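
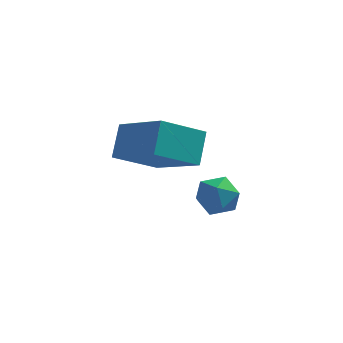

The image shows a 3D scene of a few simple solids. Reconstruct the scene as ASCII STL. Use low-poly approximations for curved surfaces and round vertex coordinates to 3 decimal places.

solid 
facet normal -0.478 0.733 -0.484
outer loop
vertex 3.367 3.083 -1.132
vertex 2.737 2.887 -0.806
vertex 3.177 3.384 -0.488
endloop
endfacet
facet normal 0.203 0.909 -0.365
outer loop
vertex 3.367 3.083 -1.132
vertex 3.177 3.384 -0.488
vertex 3.874 3.18 -0.608
endloop
endfacet
facet normal 0.615 0.414 -0.671
outer loop
vertex 3.367 3.083 -1.132
vertex 3.874 3.18 -0.608
vertex 3.865 2.557 -1.0
endloop
endfacet
facet normal 0.189 -0.067 -0.980
outer loop
vertex 3.367 3.083 -1.132
vertex 3.865 2.557 -1.0
vertex 3.162 2.376 -1.123
endloop
endfacet
facet normal -0.487 0.130 -0.863
outer loop
vertex 3.367 3.083 -1.132
vertex 3.162 2.376 -1.123
vertex 2.737 2.887 -0.806
endloop
endfacet
facet normal 0.318 0.886 0.339
outer loop
vertex 3.874 3.18 -0.608
vertex 3.177 3.384 -0.488
vertex 3.558 3.044 0.043
endloop
endfacet
facet normal -0.786 0.601 0.148
outer loop
vertex 3.177 3.384 -0.488
vertex 2.737 2.887 -0.806
vertex 2.855 2.863 -0.08
endloop
endfacet
facet normal -0.800 -0.376 -0.467
outer loop
vertex 2.737 2.887 -0.806
vertex 3.162 2.376 -1.123
vertex 2.846 2.24 -0.472
endloop
endfacet
facet normal 0.294 -0.695 -0.656
outer loop
vertex 3.162 2.376 -1.123
vertex 3.865 2.557 -1.0
vertex 3.543 2.036 -0.592
endloop
endfacet
facet normal 0.984 0.085 -0.157
outer loop
vertex 3.865 2.557 -1.0
vertex 3.874 3.18 -0.608
vertex 3.983 2.533 -0.274
endloop
endfacet
facet normal -0.189 0.067 0.980
outer loop
vertex 3.353 2.337 0.052
vertex 3.558 3.044 0.043
vertex 2.855 2.863 -0.08
endloop
endfacet
facet normal -0.615 -0.414 0.671
outer loop
vertex 3.353 2.337 0.052
vertex 2.855 2.863 -0.08
vertex 2.846 2.24 -0.472
endloop
endfacet
facet normal -0.203 -0.909 0.365
outer loop
vertex 3.353 2.337 0.052
vertex 2.846 2.24 -0.472
vertex 3.543 2.036 -0.592
endloop
endfacet
facet normal 0.478 -0.733 0.484
outer loop
vertex 3.353 2.337 0.052
vertex 3.543 2.036 -0.592
vertex 3.983 2.533 -0.274
endloop
endfacet
facet normal 0.487 -0.130 0.863
outer loop
vertex 3.353 2.337 0.052
vertex 3.983 2.533 -0.274
vertex 3.558 3.044 0.043
endloop
endfacet
facet normal -0.294 0.695 0.656
outer loop
vertex 2.855 2.863 -0.08
vertex 3.558 3.044 0.043
vertex 3.177 3.384 -0.488
endloop
endfacet
facet normal -0.984 -0.085 0.157
outer loop
vertex 2.846 2.24 -0.472
vertex 2.855 2.863 -0.08
vertex 2.737 2.887 -0.806
endloop
endfacet
facet normal -0.318 -0.886 -0.339
outer loop
vertex 3.543 2.036 -0.592
vertex 2.846 2.24 -0.472
vertex 3.162 2.376 -1.123
endloop
endfacet
facet normal 0.786 -0.601 -0.148
outer loop
vertex 3.983 2.533 -0.274
vertex 3.543 2.036 -0.592
vertex 3.865 2.557 -1.0
endloop
endfacet
facet normal 0.800 0.376 0.467
outer loop
vertex 3.558 3.044 0.043
vertex 3.983 2.533 -0.274
vertex 3.874 3.18 -0.608
endloop
endfacet
facet normal -0.762 -0.404 0.506
outer loop
vertex 1.921 1.171 3.472
vertex 0.65 2.352 2.498
vertex 1.803 0.37 2.655
endloop
endfacet
facet normal 0.639 -0.594 0.490
outer loop
vertex 2.97 0.988 1.882
vertex 1.921 1.171 3.472
vertex 1.803 0.37 2.655
endloop
endfacet
facet normal -0.763 -0.404 0.505
outer loop
vertex 1.803 0.37 2.655
vertex 0.65 2.352 2.498
vertex 0.532 1.552 1.681
endloop
endfacet
facet normal -0.102 -0.696 -0.711
outer loop
vertex 0.532 1.552 1.681
vertex 2.97 0.988 1.882
vertex 1.803 0.37 2.655
endloop
endfacet
facet normal 0.102 0.696 0.711
outer loop
vertex 1.921 1.171 3.472
vertex 1.817 2.97 1.725
vertex 0.65 2.352 2.498
endloop
endfacet
facet normal 0.638 -0.594 0.490
outer loop
vertex 3.088 1.788 2.699
vertex 1.921 1.171 3.472
vertex 2.97 0.988 1.882
endloop
endfacet
facet normal 0.103 0.696 0.711
outer loop
vertex 3.088 1.788 2.699
vertex 1.817 2.97 1.725
vertex 1.921 1.171 3.472
endloop
endfacet
facet normal -0.639 0.594 -0.489
outer loop
vertex 0.65 2.352 2.498
vertex 1.817 2.97 1.725
vertex 0.532 1.552 1.681
endloop
endfacet
facet normal -0.102 -0.696 -0.710
outer loop
vertex 1.699 2.169 0.908
vertex 2.97 0.988 1.882
vertex 0.532 1.552 1.681
endloop
endfacet
facet normal -0.638 0.594 -0.490
outer loop
vertex 0.532 1.552 1.681
vertex 1.817 2.97 1.725
vertex 1.699 2.169 0.908
endloop
endfacet
facet normal 0.763 0.404 -0.505
outer loop
vertex 1.699 2.169 0.908
vertex 3.088 1.788 2.699
vertex 2.97 0.988 1.882
endloop
endfacet
facet normal 0.763 0.403 -0.506
outer loop
vertex 1.817 2.97 1.725
vertex 3.088 1.788 2.699
vertex 1.699 2.169 0.908
endloop
endfacet

endsolid


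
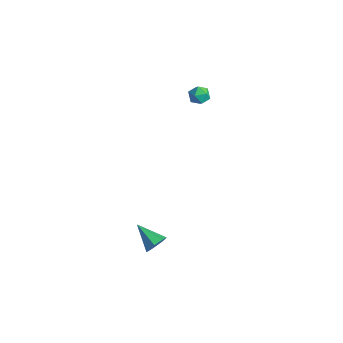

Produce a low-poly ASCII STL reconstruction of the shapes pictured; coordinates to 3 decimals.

solid 
facet normal 0.884 0.099 -0.456
outer loop
vertex 3.853 -3.639 -2.279
vertex 3.589 -3.866 -2.84
vertex 3.629 -3.243 -2.627
endloop
endfacet
facet normal -0.091 0.628 0.773
outer loop
vertex 3.853 -3.639 -2.279
vertex 3.629 -3.243 -2.627
vertex 2.271 -4.014 -2.16
endloop
endfacet
facet normal 0.884 0.099 -0.456
outer loop
vertex 3.629 -3.243 -2.627
vertex 3.589 -3.866 -2.84
vertex 3.375 -3.316 -3.135
endloop
endfacet
facet normal -0.463 0.880 0.105
outer loop
vertex 3.629 -3.243 -2.627
vertex 3.375 -3.316 -3.135
vertex 2.271 -4.014 -2.16
endloop
endfacet
facet normal 0.884 0.099 -0.456
outer loop
vertex 3.375 -3.316 -3.135
vertex 3.589 -3.866 -2.84
vertex 3.282 -3.803 -3.421
endloop
endfacet
facet normal -0.734 0.443 -0.515
outer loop
vertex 3.375 -3.316 -3.135
vertex 3.282 -3.803 -3.421
vertex 2.271 -4.014 -2.16
endloop
endfacet
facet normal 0.884 0.099 -0.456
outer loop
vertex 3.282 -3.803 -3.421
vertex 3.589 -3.866 -2.84
vertex 3.42 -4.338 -3.27
endloop
endfacet
facet normal -0.699 -0.355 -0.620
outer loop
vertex 3.282 -3.803 -3.421
vertex 3.42 -4.338 -3.27
vertex 2.271 -4.014 -2.16
endloop
endfacet
facet normal 0.884 0.099 -0.456
outer loop
vertex 3.42 -4.338 -3.27
vertex 3.589 -3.866 -2.84
vertex 3.685 -4.518 -2.795
endloop
endfacet
facet normal -0.385 -0.914 -0.132
outer loop
vertex 3.42 -4.338 -3.27
vertex 3.685 -4.518 -2.795
vertex 2.271 -4.014 -2.16
endloop
endfacet
facet normal 0.884 0.099 -0.457
outer loop
vertex 3.685 -4.518 -2.795
vertex 3.589 -3.866 -2.84
vertex 3.878 -4.207 -2.354
endloop
endfacet
facet normal -0.027 -0.811 0.584
outer loop
vertex 3.685 -4.518 -2.795
vertex 3.878 -4.207 -2.354
vertex 2.271 -4.014 -2.16
endloop
endfacet
facet normal 0.884 0.099 -0.456
outer loop
vertex 3.878 -4.207 -2.354
vertex 3.589 -3.866 -2.84
vertex 3.853 -3.639 -2.279
endloop
endfacet
facet normal 0.104 -0.126 0.987
outer loop
vertex 3.878 -4.207 -2.354
vertex 3.853 -3.639 -2.279
vertex 2.271 -4.014 -2.16
endloop
endfacet
facet normal -0.494 0.869 -0.000
outer loop
vertex -2.092 3.834 0.185
vertex -2.453 3.629 0.675
vertex -1.904 3.941 0.789
endloop
endfacet
facet normal 0.177 0.958 -0.225
outer loop
vertex -2.092 3.834 0.185
vertex -1.904 3.941 0.789
vertex -1.476 3.758 0.347
endloop
endfacet
facet normal 0.276 0.539 -0.796
outer loop
vertex -2.092 3.834 0.185
vertex -1.476 3.758 0.347
vertex -1.761 3.333 -0.04
endloop
endfacet
facet normal -0.336 0.192 -0.922
outer loop
vertex -2.092 3.834 0.185
vertex -1.761 3.333 -0.04
vertex -2.364 3.253 0.163
endloop
endfacet
facet normal -0.811 0.396 -0.432
outer loop
vertex -2.092 3.834 0.185
vertex -2.364 3.253 0.163
vertex -2.453 3.629 0.675
endloop
endfacet
facet normal 0.614 0.733 0.291
outer loop
vertex -1.476 3.758 0.347
vertex -1.904 3.941 0.789
vertex -1.456 3.507 0.937
endloop
endfacet
facet normal -0.471 0.590 0.656
outer loop
vertex -1.904 3.941 0.789
vertex -2.453 3.629 0.675
vertex -2.059 3.427 1.14
endloop
endfacet
facet normal -0.983 -0.176 -0.042
outer loop
vertex -2.453 3.629 0.675
vertex -2.364 3.253 0.163
vertex -2.344 3.002 0.753
endloop
endfacet
facet normal -0.214 -0.506 -0.836
outer loop
vertex -2.364 3.253 0.163
vertex -1.761 3.333 -0.04
vertex -1.916 2.819 0.311
endloop
endfacet
facet normal 0.774 0.056 -0.631
outer loop
vertex -1.761 3.333 -0.04
vertex -1.476 3.758 0.347
vertex -1.367 3.131 0.425
endloop
endfacet
facet normal 0.336 -0.192 0.922
outer loop
vertex -1.728 2.926 0.915
vertex -1.456 3.507 0.937
vertex -2.059 3.427 1.14
endloop
endfacet
facet normal -0.276 -0.539 0.796
outer loop
vertex -1.728 2.926 0.915
vertex -2.059 3.427 1.14
vertex -2.344 3.002 0.753
endloop
endfacet
facet normal -0.177 -0.958 0.225
outer loop
vertex -1.728 2.926 0.915
vertex -2.344 3.002 0.753
vertex -1.916 2.819 0.311
endloop
endfacet
facet normal 0.494 -0.869 0.000
outer loop
vertex -1.728 2.926 0.915
vertex -1.916 2.819 0.311
vertex -1.367 3.131 0.425
endloop
endfacet
facet normal 0.811 -0.396 0.432
outer loop
vertex -1.728 2.926 0.915
vertex -1.367 3.131 0.425
vertex -1.456 3.507 0.937
endloop
endfacet
facet normal 0.214 0.506 0.836
outer loop
vertex -2.059 3.427 1.14
vertex -1.456 3.507 0.937
vertex -1.904 3.941 0.789
endloop
endfacet
facet normal -0.774 -0.056 0.631
outer loop
vertex -2.344 3.002 0.753
vertex -2.059 3.427 1.14
vertex -2.453 3.629 0.675
endloop
endfacet
facet normal -0.614 -0.733 -0.291
outer loop
vertex -1.916 2.819 0.311
vertex -2.344 3.002 0.753
vertex -2.364 3.253 0.163
endloop
endfacet
facet normal 0.471 -0.590 -0.656
outer loop
vertex -1.367 3.131 0.425
vertex -1.916 2.819 0.311
vertex -1.761 3.333 -0.04
endloop
endfacet
facet normal 0.983 0.176 0.042
outer loop
vertex -1.456 3.507 0.937
vertex -1.367 3.131 0.425
vertex -1.476 3.758 0.347
endloop
endfacet

endsolid


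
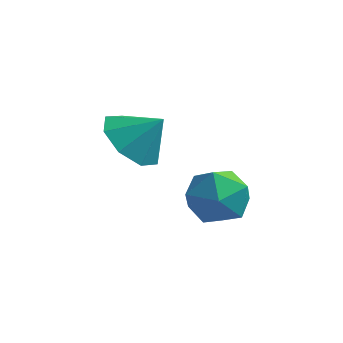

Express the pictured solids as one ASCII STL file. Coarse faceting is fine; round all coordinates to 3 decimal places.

solid 
facet normal -0.666 -0.197 -0.720
outer loop
vertex -0.724 1.683 1.19
vertex -1.196 1.01 1.811
vertex -1.291 2.018 1.623
endloop
endfacet
facet normal 0.566 0.818 0.108
outer loop
vertex -0.724 1.683 1.19
vertex -1.291 2.018 1.623
vertex -0.384 1.25 2.689
endloop
endfacet
facet normal -0.666 -0.197 -0.719
outer loop
vertex -1.291 2.018 1.623
vertex -1.196 1.01 1.811
vertex -1.802 1.763 2.166
endloop
endfacet
facet normal 0.119 0.851 0.512
outer loop
vertex -1.291 2.018 1.623
vertex -1.802 1.763 2.166
vertex -0.384 1.25 2.689
endloop
endfacet
facet normal -0.666 -0.196 -0.720
outer loop
vertex -1.802 1.763 2.166
vertex -1.196 1.01 1.811
vertex -1.959 1.067 2.501
endloop
endfacet
facet normal -0.158 0.457 0.875
outer loop
vertex -1.802 1.763 2.166
vertex -1.959 1.067 2.501
vertex -0.384 1.25 2.689
endloop
endfacet
facet normal -0.666 -0.197 -0.720
outer loop
vertex -1.959 1.067 2.501
vertex -1.196 1.01 1.811
vertex -1.668 0.337 2.432
endloop
endfacet
facet normal -0.102 -0.134 0.986
outer loop
vertex -1.959 1.067 2.501
vertex -1.668 0.337 2.432
vertex -0.384 1.25 2.689
endloop
endfacet
facet normal -0.666 -0.197 -0.720
outer loop
vertex -1.668 0.337 2.432
vertex -1.196 1.01 1.811
vertex -1.101 0.002 1.999
endloop
endfacet
facet normal 0.254 -0.576 0.777
outer loop
vertex -1.668 0.337 2.432
vertex -1.101 0.002 1.999
vertex -0.384 1.25 2.689
endloop
endfacet
facet normal -0.666 -0.197 -0.719
outer loop
vertex -1.101 0.002 1.999
vertex -1.196 1.01 1.811
vertex -0.59 0.257 1.456
endloop
endfacet
facet normal 0.700 -0.609 0.373
outer loop
vertex -1.101 0.002 1.999
vertex -0.59 0.257 1.456
vertex -0.384 1.25 2.689
endloop
endfacet
facet normal -0.666 -0.197 -0.719
outer loop
vertex -0.59 0.257 1.456
vertex -1.196 1.01 1.811
vertex -0.434 0.953 1.121
endloop
endfacet
facet normal 0.977 -0.214 0.009
outer loop
vertex -0.59 0.257 1.456
vertex -0.434 0.953 1.121
vertex -0.384 1.25 2.689
endloop
endfacet
facet normal -0.666 -0.197 -0.719
outer loop
vertex -0.434 0.953 1.121
vertex -1.196 1.01 1.811
vertex -0.724 1.683 1.19
endloop
endfacet
facet normal 0.921 0.376 -0.101
outer loop
vertex -0.434 0.953 1.121
vertex -0.724 1.683 1.19
vertex -0.384 1.25 2.689
endloop
endfacet
facet normal -0.378 0.487 0.787
outer loop
vertex 0.769 0.527 1.254
vertex 1.446 0.12 1.831
vertex 1.628 0.974 1.39
endloop
endfacet
facet normal -0.477 0.859 0.186
outer loop
vertex 0.769 0.527 1.254
vertex 1.628 0.974 1.39
vertex 1.227 0.945 0.498
endloop
endfacet
facet normal -0.851 0.453 -0.265
outer loop
vertex 0.769 0.527 1.254
vertex 1.227 0.945 0.498
vertex 0.797 0.073 0.389
endloop
endfacet
facet normal -0.984 -0.169 0.057
outer loop
vertex 0.769 0.527 1.254
vertex 0.797 0.073 0.389
vertex 0.932 -0.436 1.212
endloop
endfacet
facet normal -0.692 -0.148 0.707
outer loop
vertex 0.769 0.527 1.254
vertex 0.932 -0.436 1.212
vertex 1.446 0.12 1.831
endloop
endfacet
facet normal 0.164 0.981 -0.106
outer loop
vertex 1.227 0.945 0.498
vertex 1.628 0.974 1.39
vertex 2.188 0.796 0.608
endloop
endfacet
facet normal 0.323 0.379 0.867
outer loop
vertex 1.628 0.974 1.39
vertex 1.446 0.12 1.831
vertex 2.323 0.287 1.431
endloop
endfacet
facet normal -0.185 -0.650 0.737
outer loop
vertex 1.446 0.12 1.831
vertex 0.932 -0.436 1.212
vertex 1.893 -0.585 1.322
endloop
endfacet
facet normal -0.658 -0.684 -0.315
outer loop
vertex 0.932 -0.436 1.212
vertex 0.797 0.073 0.389
vertex 1.492 -0.614 0.43
endloop
endfacet
facet normal -0.443 0.323 -0.836
outer loop
vertex 0.797 0.073 0.389
vertex 1.227 0.945 0.498
vertex 1.674 0.24 -0.011
endloop
endfacet
facet normal 0.984 0.169 -0.057
outer loop
vertex 2.351 -0.167 0.566
vertex 2.188 0.796 0.608
vertex 2.323 0.287 1.431
endloop
endfacet
facet normal 0.851 -0.453 0.265
outer loop
vertex 2.351 -0.167 0.566
vertex 2.323 0.287 1.431
vertex 1.893 -0.585 1.322
endloop
endfacet
facet normal 0.477 -0.859 -0.186
outer loop
vertex 2.351 -0.167 0.566
vertex 1.893 -0.585 1.322
vertex 1.492 -0.614 0.43
endloop
endfacet
facet normal 0.378 -0.487 -0.787
outer loop
vertex 2.351 -0.167 0.566
vertex 1.492 -0.614 0.43
vertex 1.674 0.24 -0.011
endloop
endfacet
facet normal 0.692 0.148 -0.707
outer loop
vertex 2.351 -0.167 0.566
vertex 1.674 0.24 -0.011
vertex 2.188 0.796 0.608
endloop
endfacet
facet normal 0.658 0.684 0.315
outer loop
vertex 2.323 0.287 1.431
vertex 2.188 0.796 0.608
vertex 1.628 0.974 1.39
endloop
endfacet
facet normal 0.443 -0.323 0.836
outer loop
vertex 1.893 -0.585 1.322
vertex 2.323 0.287 1.431
vertex 1.446 0.12 1.831
endloop
endfacet
facet normal -0.164 -0.981 0.106
outer loop
vertex 1.492 -0.614 0.43
vertex 1.893 -0.585 1.322
vertex 0.932 -0.436 1.212
endloop
endfacet
facet normal -0.323 -0.379 -0.867
outer loop
vertex 1.674 0.24 -0.011
vertex 1.492 -0.614 0.43
vertex 0.797 0.073 0.389
endloop
endfacet
facet normal 0.185 0.650 -0.737
outer loop
vertex 2.188 0.796 0.608
vertex 1.674 0.24 -0.011
vertex 1.227 0.945 0.498
endloop
endfacet

endsolid


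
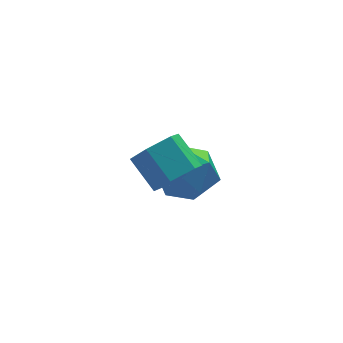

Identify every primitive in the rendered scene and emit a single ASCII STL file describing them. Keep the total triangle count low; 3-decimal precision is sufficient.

solid 
facet normal -0.626 0.108 0.772
outer loop
vertex -1.283 2.43 -0.56
vertex -0.87 1.446 -0.088
vertex -0.374 2.47 0.171
endloop
endfacet
facet normal -0.439 0.743 0.505
outer loop
vertex -1.283 2.43 -0.56
vertex -0.374 2.47 0.171
vertex -0.375 3.126 -0.794
endloop
endfacet
facet normal -0.627 0.757 -0.183
outer loop
vertex -1.283 2.43 -0.56
vertex -0.375 3.126 -0.794
vertex -0.872 2.507 -1.65
endloop
endfacet
facet normal -0.931 0.131 -0.342
outer loop
vertex -1.283 2.43 -0.56
vertex -0.872 2.507 -1.65
vertex -1.178 1.469 -1.213
endloop
endfacet
facet normal -0.930 -0.271 0.249
outer loop
vertex -1.283 2.43 -0.56
vertex -1.178 1.469 -1.213
vertex -0.87 1.446 -0.088
endloop
endfacet
facet normal 0.272 0.796 0.541
outer loop
vertex -0.375 3.126 -0.794
vertex -0.374 2.47 0.171
vertex 0.598 2.571 -0.467
endloop
endfacet
facet normal -0.031 -0.231 0.972
outer loop
vertex -0.374 2.47 0.171
vertex -0.87 1.446 -0.088
vertex 0.292 1.533 -0.03
endloop
endfacet
facet normal -0.523 -0.843 0.126
outer loop
vertex -0.87 1.446 -0.088
vertex -1.178 1.469 -1.213
vertex -0.205 0.914 -0.886
endloop
endfacet
facet normal -0.524 -0.195 -0.829
outer loop
vertex -1.178 1.469 -1.213
vertex -0.872 2.507 -1.65
vertex -0.206 1.57 -1.851
endloop
endfacet
facet normal -0.033 0.819 -0.573
outer loop
vertex -0.872 2.507 -1.65
vertex -0.375 3.126 -0.794
vertex 0.29 2.594 -1.592
endloop
endfacet
facet normal 0.931 -0.131 0.342
outer loop
vertex 0.703 1.61 -1.12
vertex 0.598 2.571 -0.467
vertex 0.292 1.533 -0.03
endloop
endfacet
facet normal 0.627 -0.757 0.183
outer loop
vertex 0.703 1.61 -1.12
vertex 0.292 1.533 -0.03
vertex -0.205 0.914 -0.886
endloop
endfacet
facet normal 0.439 -0.743 -0.505
outer loop
vertex 0.703 1.61 -1.12
vertex -0.205 0.914 -0.886
vertex -0.206 1.57 -1.851
endloop
endfacet
facet normal 0.626 -0.108 -0.772
outer loop
vertex 0.703 1.61 -1.12
vertex -0.206 1.57 -1.851
vertex 0.29 2.594 -1.592
endloop
endfacet
facet normal 0.930 0.271 -0.249
outer loop
vertex 0.703 1.61 -1.12
vertex 0.29 2.594 -1.592
vertex 0.598 2.571 -0.467
endloop
endfacet
facet normal 0.524 0.195 0.829
outer loop
vertex 0.292 1.533 -0.03
vertex 0.598 2.571 -0.467
vertex -0.374 2.47 0.171
endloop
endfacet
facet normal 0.033 -0.819 0.573
outer loop
vertex -0.205 0.914 -0.886
vertex 0.292 1.533 -0.03
vertex -0.87 1.446 -0.088
endloop
endfacet
facet normal -0.272 -0.796 -0.541
outer loop
vertex -0.206 1.57 -1.851
vertex -0.205 0.914 -0.886
vertex -1.178 1.469 -1.213
endloop
endfacet
facet normal 0.031 0.231 -0.972
outer loop
vertex 0.29 2.594 -1.592
vertex -0.206 1.57 -1.851
vertex -0.872 2.507 -1.65
endloop
endfacet
facet normal 0.523 0.843 -0.126
outer loop
vertex 0.598 2.571 -0.467
vertex 0.29 2.594 -1.592
vertex -0.375 3.126 -0.794
endloop
endfacet
facet normal 0.321 -0.750 -0.578
outer loop
vertex -1.055 -0.201 1.358
vertex -1.486 -0.769 1.856
vertex -1.879 -0.408 1.169
endloop
endfacet
facet normal 0.026 0.617 -0.787
outer loop
vertex -1.055 -0.201 1.358
vertex -1.879 -0.408 1.169
vertex -1.483 0.797 2.126
endloop
endfacet
facet normal 0.026 0.617 -0.787
outer loop
vertex -1.483 0.797 2.126
vertex -1.879 -0.408 1.169
vertex -2.306 0.59 1.937
endloop
endfacet
facet normal -0.321 0.750 0.578
outer loop
vertex -1.483 0.797 2.126
vertex -2.306 0.59 1.937
vertex -1.914 0.229 2.624
endloop
endfacet
facet normal 0.321 -0.750 -0.578
outer loop
vertex -1.879 -0.408 1.169
vertex -1.486 -0.769 1.856
vertex -2.31 -0.976 1.667
endloop
endfacet
facet normal -0.807 0.102 -0.582
outer loop
vertex -1.879 -0.408 1.169
vertex -2.31 -0.976 1.667
vertex -2.306 0.59 1.937
endloop
endfacet
facet normal -0.807 0.102 -0.582
outer loop
vertex -2.306 0.59 1.937
vertex -2.31 -0.976 1.667
vertex -2.737 0.022 2.435
endloop
endfacet
facet normal -0.321 0.750 0.578
outer loop
vertex -2.306 0.59 1.937
vertex -2.737 0.022 2.435
vertex -1.914 0.229 2.624
endloop
endfacet
facet normal 0.321 -0.750 -0.578
outer loop
vertex -2.31 -0.976 1.667
vertex -1.486 -0.769 1.856
vertex -1.917 -1.337 2.354
endloop
endfacet
facet normal -0.832 -0.515 0.206
outer loop
vertex -2.31 -0.976 1.667
vertex -1.917 -1.337 2.354
vertex -2.737 0.022 2.435
endloop
endfacet
facet normal -0.833 -0.515 0.205
outer loop
vertex -2.737 0.022 2.435
vertex -1.917 -1.337 2.354
vertex -2.345 -0.339 3.122
endloop
endfacet
facet normal -0.321 0.750 0.578
outer loop
vertex -2.737 0.022 2.435
vertex -2.345 -0.339 3.122
vertex -1.914 0.229 2.624
endloop
endfacet
facet normal 0.321 -0.750 -0.578
outer loop
vertex -1.917 -1.337 2.354
vertex -1.486 -0.769 1.856
vertex -1.094 -1.13 2.543
endloop
endfacet
facet normal -0.026 -0.617 0.787
outer loop
vertex -1.917 -1.337 2.354
vertex -1.094 -1.13 2.543
vertex -2.345 -0.339 3.122
endloop
endfacet
facet normal -0.026 -0.617 0.787
outer loop
vertex -2.345 -0.339 3.122
vertex -1.094 -1.13 2.543
vertex -1.521 -0.132 3.311
endloop
endfacet
facet normal -0.321 0.750 0.578
outer loop
vertex -2.345 -0.339 3.122
vertex -1.521 -0.132 3.311
vertex -1.914 0.229 2.624
endloop
endfacet
facet normal 0.321 -0.750 -0.578
outer loop
vertex -1.094 -1.13 2.543
vertex -1.486 -0.769 1.856
vertex -0.663 -0.562 2.045
endloop
endfacet
facet normal 0.807 -0.102 0.582
outer loop
vertex -1.094 -1.13 2.543
vertex -0.663 -0.562 2.045
vertex -1.521 -0.132 3.311
endloop
endfacet
facet normal 0.807 -0.102 0.582
outer loop
vertex -1.521 -0.132 3.311
vertex -0.663 -0.562 2.045
vertex -1.09 0.436 2.813
endloop
endfacet
facet normal -0.321 0.750 0.578
outer loop
vertex -1.521 -0.132 3.311
vertex -1.09 0.436 2.813
vertex -1.914 0.229 2.624
endloop
endfacet
facet normal 0.321 -0.750 -0.578
outer loop
vertex -0.663 -0.562 2.045
vertex -1.486 -0.769 1.856
vertex -1.055 -0.201 1.358
endloop
endfacet
facet normal 0.833 0.514 -0.205
outer loop
vertex -0.663 -0.562 2.045
vertex -1.055 -0.201 1.358
vertex -1.09 0.436 2.813
endloop
endfacet
facet normal 0.832 0.515 -0.205
outer loop
vertex -1.09 0.436 2.813
vertex -1.055 -0.201 1.358
vertex -1.483 0.797 2.126
endloop
endfacet
facet normal -0.321 0.750 0.578
outer loop
vertex -1.09 0.436 2.813
vertex -1.483 0.797 2.126
vertex -1.914 0.229 2.624
endloop
endfacet

endsolid


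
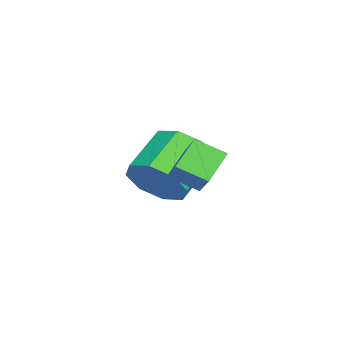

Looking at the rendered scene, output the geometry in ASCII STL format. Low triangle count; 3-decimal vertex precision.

solid 
facet normal 0.756 -0.418 -0.504
outer loop
vertex 2.23 1.634 -3.273
vertex 1.693 1.801 -4.218
vertex 2.412 2.38 -3.619
endloop
endfacet
facet normal 0.618 0.202 0.760
outer loop
vertex 2.23 1.634 -3.273
vertex 2.412 2.38 -3.619
vertex 0.824 2.412 -2.336
endloop
endfacet
facet normal 0.618 0.203 0.760
outer loop
vertex 0.824 2.412 -2.336
vertex 2.412 2.38 -3.619
vertex 1.005 3.158 -2.683
endloop
endfacet
facet normal -0.757 0.418 0.503
outer loop
vertex 0.824 2.412 -2.336
vertex 1.005 3.158 -2.683
vertex 0.287 2.579 -3.282
endloop
endfacet
facet normal 0.756 -0.418 -0.503
outer loop
vertex 2.412 2.38 -3.619
vertex 1.693 1.801 -4.218
vertex 2.172 2.786 -4.317
endloop
endfacet
facet normal 0.589 0.770 0.245
outer loop
vertex 2.412 2.38 -3.619
vertex 2.172 2.786 -4.317
vertex 1.005 3.158 -2.683
endloop
endfacet
facet normal 0.590 0.769 0.246
outer loop
vertex 1.005 3.158 -2.683
vertex 2.172 2.786 -4.317
vertex 0.766 3.564 -3.38
endloop
endfacet
facet normal -0.757 0.418 0.503
outer loop
vertex 1.005 3.158 -2.683
vertex 0.766 3.564 -3.38
vertex 0.287 2.579 -3.282
endloop
endfacet
facet normal 0.756 -0.418 -0.504
outer loop
vertex 2.172 2.786 -4.317
vertex 1.693 1.801 -4.218
vertex 1.652 2.616 -4.956
endloop
endfacet
facet normal 0.216 0.886 -0.411
outer loop
vertex 2.172 2.786 -4.317
vertex 1.652 2.616 -4.956
vertex 0.766 3.564 -3.38
endloop
endfacet
facet normal 0.215 0.886 -0.412
outer loop
vertex 0.766 3.564 -3.38
vertex 1.652 2.616 -4.956
vertex 0.246 3.393 -4.02
endloop
endfacet
facet normal -0.757 0.418 0.503
outer loop
vertex 0.766 3.564 -3.38
vertex 0.246 3.393 -4.02
vertex 0.287 2.579 -3.282
endloop
endfacet
facet normal 0.757 -0.418 -0.503
outer loop
vertex 1.652 2.616 -4.956
vertex 1.693 1.801 -4.218
vertex 1.156 1.968 -5.164
endloop
endfacet
facet normal -0.284 0.483 -0.828
outer loop
vertex 1.652 2.616 -4.956
vertex 1.156 1.968 -5.164
vertex 0.246 3.393 -4.02
endloop
endfacet
facet normal -0.285 0.483 -0.828
outer loop
vertex 0.246 3.393 -4.02
vertex 1.156 1.968 -5.164
vertex -0.25 2.746 -4.227
endloop
endfacet
facet normal -0.756 0.418 0.503
outer loop
vertex 0.246 3.393 -4.02
vertex -0.25 2.746 -4.227
vertex 0.287 2.579 -3.282
endloop
endfacet
facet normal 0.757 -0.418 -0.503
outer loop
vertex 1.156 1.968 -5.164
vertex 1.693 1.801 -4.218
vertex 0.975 1.222 -4.817
endloop
endfacet
facet normal -0.618 -0.203 -0.759
outer loop
vertex 1.156 1.968 -5.164
vertex 0.975 1.222 -4.817
vertex -0.25 2.746 -4.227
endloop
endfacet
facet normal -0.617 -0.202 -0.760
outer loop
vertex -0.25 2.746 -4.227
vertex 0.975 1.222 -4.817
vertex -0.432 2.0 -3.881
endloop
endfacet
facet normal -0.756 0.418 0.504
outer loop
vertex -0.25 2.746 -4.227
vertex -0.432 2.0 -3.881
vertex 0.287 2.579 -3.282
endloop
endfacet
facet normal 0.757 -0.418 -0.503
outer loop
vertex 0.975 1.222 -4.817
vertex 1.693 1.801 -4.218
vertex 1.214 0.816 -4.12
endloop
endfacet
facet normal -0.589 -0.770 -0.246
outer loop
vertex 0.975 1.222 -4.817
vertex 1.214 0.816 -4.12
vertex -0.432 2.0 -3.881
endloop
endfacet
facet normal -0.589 -0.770 -0.245
outer loop
vertex -0.432 2.0 -3.881
vertex 1.214 0.816 -4.12
vertex -0.192 1.594 -3.183
endloop
endfacet
facet normal -0.756 0.418 0.503
outer loop
vertex -0.432 2.0 -3.881
vertex -0.192 1.594 -3.183
vertex 0.287 2.579 -3.282
endloop
endfacet
facet normal 0.757 -0.418 -0.503
outer loop
vertex 1.214 0.816 -4.12
vertex 1.693 1.801 -4.218
vertex 1.734 0.987 -3.48
endloop
endfacet
facet normal -0.216 -0.885 0.412
outer loop
vertex 1.214 0.816 -4.12
vertex 1.734 0.987 -3.48
vertex -0.192 1.594 -3.183
endloop
endfacet
facet normal -0.216 -0.886 0.411
outer loop
vertex -0.192 1.594 -3.183
vertex 1.734 0.987 -3.48
vertex 0.328 1.764 -2.544
endloop
endfacet
facet normal -0.756 0.418 0.504
outer loop
vertex -0.192 1.594 -3.183
vertex 0.328 1.764 -2.544
vertex 0.287 2.579 -3.282
endloop
endfacet
facet normal 0.756 -0.418 -0.503
outer loop
vertex 1.734 0.987 -3.48
vertex 1.693 1.801 -4.218
vertex 2.23 1.634 -3.273
endloop
endfacet
facet normal 0.284 -0.483 0.828
outer loop
vertex 1.734 0.987 -3.48
vertex 2.23 1.634 -3.273
vertex 0.328 1.764 -2.544
endloop
endfacet
facet normal 0.284 -0.483 0.828
outer loop
vertex 0.328 1.764 -2.544
vertex 2.23 1.634 -3.273
vertex 0.824 2.412 -2.336
endloop
endfacet
facet normal -0.757 0.418 0.503
outer loop
vertex 0.328 1.764 -2.544
vertex 0.824 2.412 -2.336
vertex 0.287 2.579 -3.282
endloop
endfacet
facet normal -0.713 -0.258 -0.652
outer loop
vertex 2.794 2.784 -2.303
vertex 2.908 3.762 -2.815
vertex 3.675 2.281 -3.067
endloop
endfacet
facet normal -0.103 -0.881 0.461
outer loop
vertex 4.552 2.598 -2.265
vertex 2.794 2.784 -2.303
vertex 3.675 2.281 -3.067
endloop
endfacet
facet normal -0.713 -0.258 -0.652
outer loop
vertex 3.675 2.281 -3.067
vertex 2.908 3.762 -2.815
vertex 3.789 3.259 -3.579
endloop
endfacet
facet normal 0.694 -0.396 -0.602
outer loop
vertex 3.789 3.259 -3.579
vertex 4.552 2.598 -2.265
vertex 3.675 2.281 -3.067
endloop
endfacet
facet normal -0.694 0.396 0.602
outer loop
vertex 2.794 2.784 -2.303
vertex 3.785 4.079 -2.013
vertex 2.908 3.762 -2.815
endloop
endfacet
facet normal -0.103 -0.881 0.461
outer loop
vertex 3.671 3.101 -1.501
vertex 2.794 2.784 -2.303
vertex 4.552 2.598 -2.265
endloop
endfacet
facet normal -0.694 0.396 0.602
outer loop
vertex 3.671 3.101 -1.501
vertex 3.785 4.079 -2.013
vertex 2.794 2.784 -2.303
endloop
endfacet
facet normal 0.103 0.881 -0.461
outer loop
vertex 2.908 3.762 -2.815
vertex 3.785 4.079 -2.013
vertex 3.789 3.259 -3.579
endloop
endfacet
facet normal 0.694 -0.396 -0.602
outer loop
vertex 4.666 3.576 -2.777
vertex 4.552 2.598 -2.265
vertex 3.789 3.259 -3.579
endloop
endfacet
facet normal 0.103 0.881 -0.461
outer loop
vertex 3.789 3.259 -3.579
vertex 3.785 4.079 -2.013
vertex 4.666 3.576 -2.777
endloop
endfacet
facet normal 0.713 0.258 0.652
outer loop
vertex 4.666 3.576 -2.777
vertex 3.671 3.101 -1.501
vertex 4.552 2.598 -2.265
endloop
endfacet
facet normal 0.713 0.258 0.652
outer loop
vertex 3.785 4.079 -2.013
vertex 3.671 3.101 -1.501
vertex 4.666 3.576 -2.777
endloop
endfacet

endsolid


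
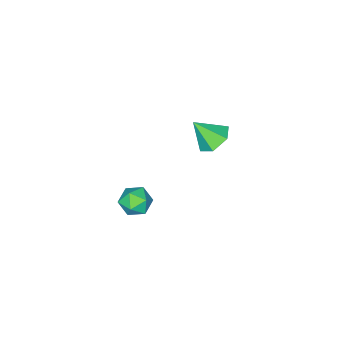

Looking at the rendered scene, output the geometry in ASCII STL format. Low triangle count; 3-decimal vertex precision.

solid 
facet normal -0.383 0.527 -0.759
outer loop
vertex -2.857 -0.85 -0.959
vertex -3.65 -1.49 -1.003
vertex -3.694 -0.664 -0.407
endloop
endfacet
facet normal 0.554 0.487 0.675
outer loop
vertex -2.857 -0.85 -0.959
vertex -3.694 -0.664 -0.407
vertex -3.01 -2.37 0.263
endloop
endfacet
facet normal -0.383 0.527 -0.759
outer loop
vertex -3.694 -0.664 -0.407
vertex -3.65 -1.49 -1.003
vertex -4.487 -1.304 -0.451
endloop
endfacet
facet normal -0.262 0.260 0.929
outer loop
vertex -3.694 -0.664 -0.407
vertex -4.487 -1.304 -0.451
vertex -3.01 -2.37 0.263
endloop
endfacet
facet normal -0.383 0.527 -0.759
outer loop
vertex -4.487 -1.304 -0.451
vertex -3.65 -1.49 -1.003
vertex -4.443 -2.13 -1.047
endloop
endfacet
facet normal -0.636 -0.473 0.609
outer loop
vertex -4.487 -1.304 -0.451
vertex -4.443 -2.13 -1.047
vertex -3.01 -2.37 0.263
endloop
endfacet
facet normal -0.384 0.527 -0.758
outer loop
vertex -4.443 -2.13 -1.047
vertex -3.65 -1.49 -1.003
vertex -3.606 -2.316 -1.6
endloop
endfacet
facet normal -0.195 -0.980 0.034
outer loop
vertex -4.443 -2.13 -1.047
vertex -3.606 -2.316 -1.6
vertex -3.01 -2.37 0.263
endloop
endfacet
facet normal -0.384 0.527 -0.758
outer loop
vertex -3.606 -2.316 -1.6
vertex -3.65 -1.49 -1.003
vertex -2.813 -1.676 -1.556
endloop
endfacet
facet normal 0.620 -0.753 -0.220
outer loop
vertex -3.606 -2.316 -1.6
vertex -2.813 -1.676 -1.556
vertex -3.01 -2.37 0.263
endloop
endfacet
facet normal -0.384 0.527 -0.758
outer loop
vertex -2.813 -1.676 -1.556
vertex -3.65 -1.49 -1.003
vertex -2.857 -0.85 -0.959
endloop
endfacet
facet normal 0.995 -0.019 0.100
outer loop
vertex -2.813 -1.676 -1.556
vertex -2.857 -0.85 -0.959
vertex -3.01 -2.37 0.263
endloop
endfacet
facet normal -0.194 0.230 0.954
outer loop
vertex 2.927 0.223 0.422
vertex 2.397 -0.506 0.49
vertex 3.278 -0.568 0.684
endloop
endfacet
facet normal 0.456 0.456 0.765
outer loop
vertex 2.927 0.223 0.422
vertex 3.278 -0.568 0.684
vertex 3.73 -0.043 0.102
endloop
endfacet
facet normal 0.382 0.899 0.212
outer loop
vertex 2.927 0.223 0.422
vertex 3.73 -0.043 0.102
vertex 3.128 0.343 -0.451
endloop
endfacet
facet normal -0.312 0.948 0.058
outer loop
vertex 2.927 0.223 0.422
vertex 3.128 0.343 -0.451
vertex 2.304 0.057 -0.212
endloop
endfacet
facet normal -0.669 0.534 0.517
outer loop
vertex 2.927 0.223 0.422
vertex 2.304 0.057 -0.212
vertex 2.397 -0.506 0.49
endloop
endfacet
facet normal 0.831 -0.111 0.545
outer loop
vertex 3.73 -0.043 0.102
vertex 3.278 -0.568 0.684
vertex 3.696 -0.937 -0.028
endloop
endfacet
facet normal -0.221 -0.477 0.851
outer loop
vertex 3.278 -0.568 0.684
vertex 2.397 -0.506 0.49
vertex 2.872 -1.223 0.211
endloop
endfacet
facet normal -0.989 0.017 0.144
outer loop
vertex 2.397 -0.506 0.49
vertex 2.304 0.057 -0.212
vertex 2.27 -0.837 -0.342
endloop
endfacet
facet normal -0.412 0.687 -0.598
outer loop
vertex 2.304 0.057 -0.212
vertex 3.128 0.343 -0.451
vertex 2.722 -0.312 -0.924
endloop
endfacet
facet normal 0.712 0.608 -0.351
outer loop
vertex 3.128 0.343 -0.451
vertex 3.73 -0.043 0.102
vertex 3.603 -0.374 -0.73
endloop
endfacet
facet normal 0.312 -0.948 -0.058
outer loop
vertex 3.073 -1.103 -0.662
vertex 3.696 -0.937 -0.028
vertex 2.872 -1.223 0.211
endloop
endfacet
facet normal -0.382 -0.899 -0.212
outer loop
vertex 3.073 -1.103 -0.662
vertex 2.872 -1.223 0.211
vertex 2.27 -0.837 -0.342
endloop
endfacet
facet normal -0.456 -0.456 -0.765
outer loop
vertex 3.073 -1.103 -0.662
vertex 2.27 -0.837 -0.342
vertex 2.722 -0.312 -0.924
endloop
endfacet
facet normal 0.194 -0.230 -0.954
outer loop
vertex 3.073 -1.103 -0.662
vertex 2.722 -0.312 -0.924
vertex 3.603 -0.374 -0.73
endloop
endfacet
facet normal 0.669 -0.534 -0.517
outer loop
vertex 3.073 -1.103 -0.662
vertex 3.603 -0.374 -0.73
vertex 3.696 -0.937 -0.028
endloop
endfacet
facet normal 0.412 -0.687 0.598
outer loop
vertex 2.872 -1.223 0.211
vertex 3.696 -0.937 -0.028
vertex 3.278 -0.568 0.684
endloop
endfacet
facet normal -0.712 -0.608 0.351
outer loop
vertex 2.27 -0.837 -0.342
vertex 2.872 -1.223 0.211
vertex 2.397 -0.506 0.49
endloop
endfacet
facet normal -0.831 0.111 -0.545
outer loop
vertex 2.722 -0.312 -0.924
vertex 2.27 -0.837 -0.342
vertex 2.304 0.057 -0.212
endloop
endfacet
facet normal 0.221 0.477 -0.851
outer loop
vertex 3.603 -0.374 -0.73
vertex 2.722 -0.312 -0.924
vertex 3.128 0.343 -0.451
endloop
endfacet
facet normal 0.989 -0.017 -0.144
outer loop
vertex 3.696 -0.937 -0.028
vertex 3.603 -0.374 -0.73
vertex 3.73 -0.043 0.102
endloop
endfacet

endsolid


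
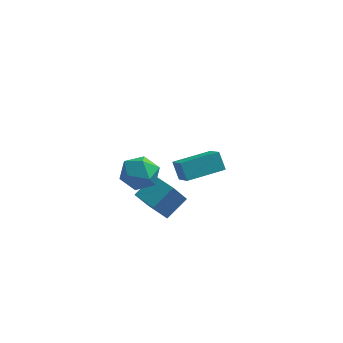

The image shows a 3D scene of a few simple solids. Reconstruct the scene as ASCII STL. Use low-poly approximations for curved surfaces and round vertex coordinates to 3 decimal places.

solid 
facet normal -0.225 0.405 0.886
outer loop
vertex -2.032 -1.726 1.782
vertex -2.78 -2.3 1.855
vertex -1.939 -2.573 2.193
endloop
endfacet
facet normal 0.479 0.425 0.768
outer loop
vertex -2.032 -1.726 1.782
vertex -1.939 -2.573 2.193
vertex -1.271 -2.259 1.602
endloop
endfacet
facet normal 0.592 0.789 0.165
outer loop
vertex -2.032 -1.726 1.782
vertex -1.271 -2.259 1.602
vertex -1.698 -1.792 0.899
endloop
endfacet
facet normal -0.042 0.995 -0.090
outer loop
vertex -2.032 -1.726 1.782
vertex -1.698 -1.792 0.899
vertex -2.631 -1.817 1.055
endloop
endfacet
facet normal -0.547 0.758 0.356
outer loop
vertex -2.032 -1.726 1.782
vertex -2.631 -1.817 1.055
vertex -2.78 -2.3 1.855
endloop
endfacet
facet normal 0.704 -0.244 0.667
outer loop
vertex -1.271 -2.259 1.602
vertex -1.939 -2.573 2.193
vertex -1.549 -3.163 1.565
endloop
endfacet
facet normal -0.434 -0.275 0.858
outer loop
vertex -1.939 -2.573 2.193
vertex -2.78 -2.3 1.855
vertex -2.482 -3.188 1.721
endloop
endfacet
facet normal -0.956 0.294 -0.001
outer loop
vertex -2.78 -2.3 1.855
vertex -2.631 -1.817 1.055
vertex -2.909 -2.721 1.018
endloop
endfacet
facet normal -0.139 0.677 -0.723
outer loop
vertex -2.631 -1.817 1.055
vertex -1.698 -1.792 0.899
vertex -2.241 -2.407 0.427
endloop
endfacet
facet normal 0.886 0.344 -0.310
outer loop
vertex -1.698 -1.792 0.899
vertex -1.271 -2.259 1.602
vertex -1.4 -2.68 0.765
endloop
endfacet
facet normal 0.042 -0.995 0.090
outer loop
vertex -2.148 -3.254 0.838
vertex -1.549 -3.163 1.565
vertex -2.482 -3.188 1.721
endloop
endfacet
facet normal -0.592 -0.789 -0.165
outer loop
vertex -2.148 -3.254 0.838
vertex -2.482 -3.188 1.721
vertex -2.909 -2.721 1.018
endloop
endfacet
facet normal -0.479 -0.425 -0.768
outer loop
vertex -2.148 -3.254 0.838
vertex -2.909 -2.721 1.018
vertex -2.241 -2.407 0.427
endloop
endfacet
facet normal 0.225 -0.405 -0.886
outer loop
vertex -2.148 -3.254 0.838
vertex -2.241 -2.407 0.427
vertex -1.4 -2.68 0.765
endloop
endfacet
facet normal 0.547 -0.758 -0.356
outer loop
vertex -2.148 -3.254 0.838
vertex -1.4 -2.68 0.765
vertex -1.549 -3.163 1.565
endloop
endfacet
facet normal 0.139 -0.677 0.723
outer loop
vertex -2.482 -3.188 1.721
vertex -1.549 -3.163 1.565
vertex -1.939 -2.573 2.193
endloop
endfacet
facet normal -0.886 -0.344 0.310
outer loop
vertex -2.909 -2.721 1.018
vertex -2.482 -3.188 1.721
vertex -2.78 -2.3 1.855
endloop
endfacet
facet normal -0.704 0.244 -0.667
outer loop
vertex -2.241 -2.407 0.427
vertex -2.909 -2.721 1.018
vertex -2.631 -1.817 1.055
endloop
endfacet
facet normal 0.434 0.275 -0.858
outer loop
vertex -1.4 -2.68 0.765
vertex -2.241 -2.407 0.427
vertex -1.698 -1.792 0.899
endloop
endfacet
facet normal 0.956 -0.294 0.001
outer loop
vertex -1.549 -3.163 1.565
vertex -1.4 -2.68 0.765
vertex -1.271 -2.259 1.602
endloop
endfacet
facet normal -0.844 -0.530 -0.084
outer loop
vertex -0.694 1.665 -2.625
vertex -1.066 2.129 -1.821
vertex -1.217 2.624 -3.42
endloop
endfacet
facet normal 0.372 -0.464 -0.804
outer loop
vertex 0.386 3.631 -3.259
vertex -0.694 1.665 -2.625
vertex -1.217 2.624 -3.42
endloop
endfacet
facet normal -0.843 -0.531 -0.085
outer loop
vertex -1.217 2.624 -3.42
vertex -1.066 2.129 -1.821
vertex -1.589 3.087 -2.616
endloop
endfacet
facet normal -0.387 0.710 -0.588
outer loop
vertex -1.589 3.087 -2.616
vertex 0.386 3.631 -3.259
vertex -1.217 2.624 -3.42
endloop
endfacet
facet normal 0.387 -0.710 0.589
outer loop
vertex -0.694 1.665 -2.625
vertex 0.537 3.136 -1.66
vertex -1.066 2.129 -1.821
endloop
endfacet
facet normal 0.372 -0.464 -0.804
outer loop
vertex 0.909 2.673 -2.464
vertex -0.694 1.665 -2.625
vertex 0.386 3.631 -3.259
endloop
endfacet
facet normal 0.387 -0.710 0.588
outer loop
vertex 0.909 2.673 -2.464
vertex 0.537 3.136 -1.66
vertex -0.694 1.665 -2.625
endloop
endfacet
facet normal -0.372 0.464 0.804
outer loop
vertex -1.066 2.129 -1.821
vertex 0.537 3.136 -1.66
vertex -1.589 3.087 -2.616
endloop
endfacet
facet normal -0.387 0.710 -0.589
outer loop
vertex 0.014 4.095 -2.455
vertex 0.386 3.631 -3.259
vertex -1.589 3.087 -2.616
endloop
endfacet
facet normal -0.372 0.464 0.804
outer loop
vertex -1.589 3.087 -2.616
vertex 0.537 3.136 -1.66
vertex 0.014 4.095 -2.455
endloop
endfacet
facet normal 0.844 0.530 0.084
outer loop
vertex 0.014 4.095 -2.455
vertex 0.909 2.673 -2.464
vertex 0.386 3.631 -3.259
endloop
endfacet
facet normal 0.844 0.530 0.085
outer loop
vertex 0.537 3.136 -1.66
vertex 0.909 2.673 -2.464
vertex 0.014 4.095 -2.455
endloop
endfacet
facet normal -0.751 0.660 -0.017
outer loop
vertex -2.388 -2.132 -0.508
vertex -1.67 -1.298 0.185
vertex -1.891 -1.597 -1.667
endloop
endfacet
facet normal -0.552 -0.642 -0.533
outer loop
vertex -0.93 -2.442 -1.645
vertex -2.388 -2.132 -0.508
vertex -1.891 -1.597 -1.667
endloop
endfacet
facet normal -0.751 0.660 -0.017
outer loop
vertex -1.891 -1.597 -1.667
vertex -1.67 -1.298 0.185
vertex -1.174 -0.763 -0.974
endloop
endfacet
facet normal 0.363 0.391 -0.846
outer loop
vertex -1.174 -0.763 -0.974
vertex -0.93 -2.442 -1.645
vertex -1.891 -1.597 -1.667
endloop
endfacet
facet normal -0.363 -0.391 0.846
outer loop
vertex -2.388 -2.132 -0.508
vertex -0.709 -2.143 0.207
vertex -1.67 -1.298 0.185
endloop
endfacet
facet normal -0.552 -0.642 -0.532
outer loop
vertex -1.426 -2.977 -0.486
vertex -2.388 -2.132 -0.508
vertex -0.93 -2.442 -1.645
endloop
endfacet
facet normal -0.363 -0.391 0.846
outer loop
vertex -1.426 -2.977 -0.486
vertex -0.709 -2.143 0.207
vertex -2.388 -2.132 -0.508
endloop
endfacet
facet normal 0.552 0.642 0.532
outer loop
vertex -1.67 -1.298 0.185
vertex -0.709 -2.143 0.207
vertex -1.174 -0.763 -0.974
endloop
endfacet
facet normal 0.363 0.391 -0.846
outer loop
vertex -0.212 -1.608 -0.952
vertex -0.93 -2.442 -1.645
vertex -1.174 -0.763 -0.974
endloop
endfacet
facet normal 0.552 0.642 0.533
outer loop
vertex -1.174 -0.763 -0.974
vertex -0.709 -2.143 0.207
vertex -0.212 -1.608 -0.952
endloop
endfacet
facet normal 0.751 -0.660 0.017
outer loop
vertex -0.212 -1.608 -0.952
vertex -1.426 -2.977 -0.486
vertex -0.93 -2.442 -1.645
endloop
endfacet
facet normal 0.751 -0.660 0.017
outer loop
vertex -0.709 -2.143 0.207
vertex -1.426 -2.977 -0.486
vertex -0.212 -1.608 -0.952
endloop
endfacet

endsolid


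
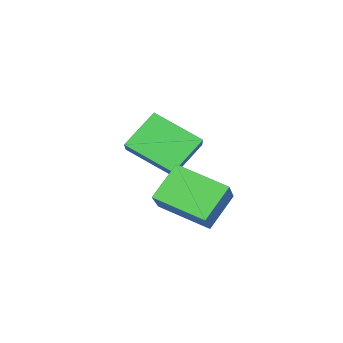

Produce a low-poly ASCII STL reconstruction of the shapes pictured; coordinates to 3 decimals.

solid 
facet normal -0.675 0.242 0.697
outer loop
vertex 3.397 -0.66 -1.209
vertex 3.4 1.154 -1.837
vertex 2.047 -1.063 -2.377
endloop
endfacet
facet normal -0.001 -0.945 0.328
outer loop
vertex 3.08 -1.434 -3.443
vertex 3.397 -0.66 -1.209
vertex 2.047 -1.063 -2.377
endloop
endfacet
facet normal -0.675 0.242 0.697
outer loop
vertex 2.047 -1.063 -2.377
vertex 3.4 1.154 -1.837
vertex 2.05 0.751 -3.005
endloop
endfacet
facet normal -0.738 -0.220 -0.638
outer loop
vertex 2.05 0.751 -3.005
vertex 3.08 -1.434 -3.443
vertex 2.047 -1.063 -2.377
endloop
endfacet
facet normal 0.738 0.220 0.638
outer loop
vertex 3.397 -0.66 -1.209
vertex 4.433 0.783 -2.903
vertex 3.4 1.154 -1.837
endloop
endfacet
facet normal -0.001 -0.945 0.328
outer loop
vertex 4.43 -1.031 -2.275
vertex 3.397 -0.66 -1.209
vertex 3.08 -1.434 -3.443
endloop
endfacet
facet normal 0.738 0.220 0.638
outer loop
vertex 4.43 -1.031 -2.275
vertex 4.433 0.783 -2.903
vertex 3.397 -0.66 -1.209
endloop
endfacet
facet normal 0.001 0.945 -0.328
outer loop
vertex 3.4 1.154 -1.837
vertex 4.433 0.783 -2.903
vertex 2.05 0.751 -3.005
endloop
endfacet
facet normal -0.738 -0.220 -0.638
outer loop
vertex 3.083 0.38 -4.071
vertex 3.08 -1.434 -3.443
vertex 2.05 0.751 -3.005
endloop
endfacet
facet normal 0.001 0.945 -0.328
outer loop
vertex 2.05 0.751 -3.005
vertex 4.433 0.783 -2.903
vertex 3.083 0.38 -4.071
endloop
endfacet
facet normal 0.675 -0.242 -0.697
outer loop
vertex 3.083 0.38 -4.071
vertex 4.43 -1.031 -2.275
vertex 3.08 -1.434 -3.443
endloop
endfacet
facet normal 0.675 -0.242 -0.697
outer loop
vertex 4.433 0.783 -2.903
vertex 4.43 -1.031 -2.275
vertex 3.083 0.38 -4.071
endloop
endfacet
facet normal -0.773 -0.344 -0.533
outer loop
vertex 0.115 -3.998 -2.709
vertex -0.948 -3.399 -1.554
vertex 0.022 -2.27 -3.691
endloop
endfacet
facet normal 0.633 -0.357 -0.688
outer loop
vertex 1.568 -1.581 -2.626
vertex 0.115 -3.998 -2.709
vertex 0.022 -2.27 -3.691
endloop
endfacet
facet normal -0.773 -0.345 -0.533
outer loop
vertex 0.022 -2.27 -3.691
vertex -0.948 -3.399 -1.554
vertex -1.041 -1.67 -2.537
endloop
endfacet
facet normal -0.046 0.868 -0.494
outer loop
vertex -1.041 -1.67 -2.537
vertex 1.568 -1.581 -2.626
vertex 0.022 -2.27 -3.691
endloop
endfacet
facet normal 0.047 -0.868 0.494
outer loop
vertex 0.115 -3.998 -2.709
vertex 0.598 -2.71 -0.489
vertex -0.948 -3.399 -1.554
endloop
endfacet
facet normal 0.633 -0.357 -0.687
outer loop
vertex 1.661 -3.31 -1.643
vertex 0.115 -3.998 -2.709
vertex 1.568 -1.581 -2.626
endloop
endfacet
facet normal 0.046 -0.868 0.494
outer loop
vertex 1.661 -3.31 -1.643
vertex 0.598 -2.71 -0.489
vertex 0.115 -3.998 -2.709
endloop
endfacet
facet normal -0.633 0.357 0.687
outer loop
vertex -0.948 -3.399 -1.554
vertex 0.598 -2.71 -0.489
vertex -1.041 -1.67 -2.537
endloop
endfacet
facet normal -0.046 0.869 -0.493
outer loop
vertex 0.505 -0.982 -1.471
vertex 1.568 -1.581 -2.626
vertex -1.041 -1.67 -2.537
endloop
endfacet
facet normal -0.633 0.357 0.687
outer loop
vertex -1.041 -1.67 -2.537
vertex 0.598 -2.71 -0.489
vertex 0.505 -0.982 -1.471
endloop
endfacet
facet normal 0.773 0.344 0.533
outer loop
vertex 0.505 -0.982 -1.471
vertex 1.661 -3.31 -1.643
vertex 1.568 -1.581 -2.626
endloop
endfacet
facet normal 0.773 0.344 0.533
outer loop
vertex 0.598 -2.71 -0.489
vertex 1.661 -3.31 -1.643
vertex 0.505 -0.982 -1.471
endloop
endfacet

endsolid


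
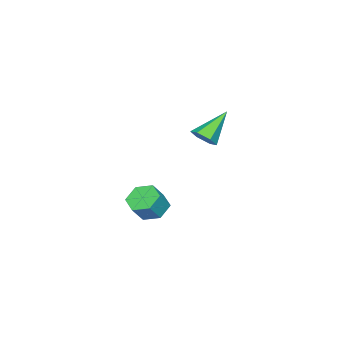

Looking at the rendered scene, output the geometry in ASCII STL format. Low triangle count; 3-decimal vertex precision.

solid 
facet normal -0.612 0.098 -0.785
outer loop
vertex -2.168 -2.832 -4.501
vertex -2.901 -2.697 -3.912
vertex -2.392 -1.954 -4.216
endloop
endfacet
facet normal 0.755 0.369 -0.542
outer loop
vertex -2.168 -2.832 -4.501
vertex -2.392 -1.954 -4.216
vertex -1.385 -2.959 -3.496
endloop
endfacet
facet normal 0.755 0.369 -0.542
outer loop
vertex -1.385 -2.959 -3.496
vertex -2.392 -1.954 -4.216
vertex -1.609 -2.081 -3.211
endloop
endfacet
facet normal 0.611 -0.099 0.785
outer loop
vertex -1.385 -2.959 -3.496
vertex -1.609 -2.081 -3.211
vertex -2.119 -2.823 -2.908
endloop
endfacet
facet normal -0.612 0.098 -0.785
outer loop
vertex -2.392 -1.954 -4.216
vertex -2.901 -2.697 -3.912
vertex -3.125 -1.819 -3.627
endloop
endfacet
facet normal 0.173 0.985 -0.010
outer loop
vertex -2.392 -1.954 -4.216
vertex -3.125 -1.819 -3.627
vertex -1.609 -2.081 -3.211
endloop
endfacet
facet normal 0.173 0.985 -0.011
outer loop
vertex -1.609 -2.081 -3.211
vertex -3.125 -1.819 -3.627
vertex -2.343 -1.945 -2.622
endloop
endfacet
facet normal 0.611 -0.100 0.785
outer loop
vertex -1.609 -2.081 -3.211
vertex -2.343 -1.945 -2.622
vertex -2.119 -2.823 -2.908
endloop
endfacet
facet normal -0.611 0.099 -0.785
outer loop
vertex -3.125 -1.819 -3.627
vertex -2.901 -2.697 -3.912
vertex -3.635 -2.561 -3.324
endloop
endfacet
facet normal -0.582 0.617 0.530
outer loop
vertex -3.125 -1.819 -3.627
vertex -3.635 -2.561 -3.324
vertex -2.343 -1.945 -2.622
endloop
endfacet
facet normal -0.582 0.615 0.531
outer loop
vertex -2.343 -1.945 -2.622
vertex -3.635 -2.561 -3.324
vertex -2.852 -2.688 -2.319
endloop
endfacet
facet normal 0.612 -0.099 0.785
outer loop
vertex -2.343 -1.945 -2.622
vertex -2.852 -2.688 -2.319
vertex -2.119 -2.823 -2.908
endloop
endfacet
facet normal -0.611 0.099 -0.785
outer loop
vertex -3.635 -2.561 -3.324
vertex -2.901 -2.697 -3.912
vertex -3.411 -3.439 -3.609
endloop
endfacet
facet normal -0.755 -0.369 0.542
outer loop
vertex -3.635 -2.561 -3.324
vertex -3.411 -3.439 -3.609
vertex -2.852 -2.688 -2.319
endloop
endfacet
facet normal -0.755 -0.369 0.542
outer loop
vertex -2.852 -2.688 -2.319
vertex -3.411 -3.439 -3.609
vertex -2.628 -3.566 -2.604
endloop
endfacet
facet normal 0.612 -0.098 0.785
outer loop
vertex -2.852 -2.688 -2.319
vertex -2.628 -3.566 -2.604
vertex -2.119 -2.823 -2.908
endloop
endfacet
facet normal -0.611 0.100 -0.785
outer loop
vertex -3.411 -3.439 -3.609
vertex -2.901 -2.697 -3.912
vertex -2.677 -3.575 -4.198
endloop
endfacet
facet normal -0.174 -0.985 0.011
outer loop
vertex -3.411 -3.439 -3.609
vertex -2.677 -3.575 -4.198
vertex -2.628 -3.566 -2.604
endloop
endfacet
facet normal -0.173 -0.985 0.011
outer loop
vertex -2.628 -3.566 -2.604
vertex -2.677 -3.575 -4.198
vertex -1.895 -3.701 -3.193
endloop
endfacet
facet normal 0.612 -0.098 0.785
outer loop
vertex -2.628 -3.566 -2.604
vertex -1.895 -3.701 -3.193
vertex -2.119 -2.823 -2.908
endloop
endfacet
facet normal -0.612 0.099 -0.785
outer loop
vertex -2.677 -3.575 -4.198
vertex -2.901 -2.697 -3.912
vertex -2.168 -2.832 -4.501
endloop
endfacet
facet normal 0.583 -0.616 -0.531
outer loop
vertex -2.677 -3.575 -4.198
vertex -2.168 -2.832 -4.501
vertex -1.895 -3.701 -3.193
endloop
endfacet
facet normal 0.581 -0.616 -0.531
outer loop
vertex -1.895 -3.701 -3.193
vertex -2.168 -2.832 -4.501
vertex -1.385 -2.959 -3.496
endloop
endfacet
facet normal 0.611 -0.099 0.785
outer loop
vertex -1.895 -3.701 -3.193
vertex -1.385 -2.959 -3.496
vertex -2.119 -2.823 -2.908
endloop
endfacet
facet normal 0.721 -0.214 -0.659
outer loop
vertex -1.42 1.457 2.564
vertex -1.806 0.856 2.337
vertex -1.914 1.519 2.004
endloop
endfacet
facet normal -0.018 0.992 0.126
outer loop
vertex -1.42 1.457 2.564
vertex -1.914 1.519 2.004
vertex -3.254 1.284 3.663
endloop
endfacet
facet normal 0.720 -0.214 -0.660
outer loop
vertex -1.914 1.519 2.004
vertex -1.806 0.856 2.337
vertex -2.301 0.918 1.777
endloop
endfacet
facet normal -0.663 0.597 -0.451
outer loop
vertex -1.914 1.519 2.004
vertex -2.301 0.918 1.777
vertex -3.254 1.284 3.663
endloop
endfacet
facet normal 0.720 -0.213 -0.660
outer loop
vertex -2.301 0.918 1.777
vertex -1.806 0.856 2.337
vertex -2.192 0.254 2.11
endloop
endfacet
facet normal -0.867 -0.330 -0.374
outer loop
vertex -2.301 0.918 1.777
vertex -2.192 0.254 2.11
vertex -3.254 1.284 3.663
endloop
endfacet
facet normal 0.720 -0.213 -0.660
outer loop
vertex -2.192 0.254 2.11
vertex -1.806 0.856 2.337
vertex -1.697 0.192 2.67
endloop
endfacet
facet normal -0.425 -0.861 0.280
outer loop
vertex -2.192 0.254 2.11
vertex -1.697 0.192 2.67
vertex -3.254 1.284 3.663
endloop
endfacet
facet normal 0.720 -0.213 -0.660
outer loop
vertex -1.697 0.192 2.67
vertex -1.806 0.856 2.337
vertex -1.311 0.794 2.897
endloop
endfacet
facet normal 0.221 -0.465 0.857
outer loop
vertex -1.697 0.192 2.67
vertex -1.311 0.794 2.897
vertex -3.254 1.284 3.663
endloop
endfacet
facet normal 0.720 -0.213 -0.660
outer loop
vertex -1.311 0.794 2.897
vertex -1.806 0.856 2.337
vertex -1.42 1.457 2.564
endloop
endfacet
facet normal 0.424 0.461 0.780
outer loop
vertex -1.311 0.794 2.897
vertex -1.42 1.457 2.564
vertex -3.254 1.284 3.663
endloop
endfacet

endsolid


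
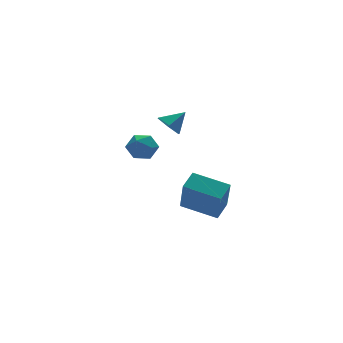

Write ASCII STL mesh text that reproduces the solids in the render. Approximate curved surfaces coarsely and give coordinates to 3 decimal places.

solid 
facet normal -0.753 -0.530 -0.389
outer loop
vertex 1.222 -5.332 -2.825
vertex -0.061 -3.862 -2.344
vertex 1.554 -4.428 -4.703
endloop
endfacet
facet normal 0.638 -0.732 -0.239
outer loop
vertex 2.421 -3.818 -4.256
vertex 1.222 -5.332 -2.825
vertex 1.554 -4.428 -4.703
endloop
endfacet
facet normal -0.754 -0.530 -0.389
outer loop
vertex 1.554 -4.428 -4.703
vertex -0.061 -3.862 -2.344
vertex 0.271 -2.957 -4.221
endloop
endfacet
facet normal 0.157 0.429 -0.890
outer loop
vertex 0.271 -2.957 -4.221
vertex 2.421 -3.818 -4.256
vertex 1.554 -4.428 -4.703
endloop
endfacet
facet normal -0.157 -0.428 0.890
outer loop
vertex 1.222 -5.332 -2.825
vertex 0.806 -3.252 -1.897
vertex -0.061 -3.862 -2.344
endloop
endfacet
facet normal 0.638 -0.732 -0.240
outer loop
vertex 2.089 -4.723 -2.379
vertex 1.222 -5.332 -2.825
vertex 2.421 -3.818 -4.256
endloop
endfacet
facet normal -0.157 -0.428 0.890
outer loop
vertex 2.089 -4.723 -2.379
vertex 0.806 -3.252 -1.897
vertex 1.222 -5.332 -2.825
endloop
endfacet
facet normal -0.638 0.731 0.240
outer loop
vertex -0.061 -3.862 -2.344
vertex 0.806 -3.252 -1.897
vertex 0.271 -2.957 -4.221
endloop
endfacet
facet normal 0.157 0.428 -0.890
outer loop
vertex 1.138 -2.348 -3.775
vertex 2.421 -3.818 -4.256
vertex 0.271 -2.957 -4.221
endloop
endfacet
facet normal -0.638 0.732 0.240
outer loop
vertex 0.271 -2.957 -4.221
vertex 0.806 -3.252 -1.897
vertex 1.138 -2.348 -3.775
endloop
endfacet
facet normal 0.753 0.530 0.389
outer loop
vertex 1.138 -2.348 -3.775
vertex 2.089 -4.723 -2.379
vertex 2.421 -3.818 -4.256
endloop
endfacet
facet normal 0.754 0.530 0.388
outer loop
vertex 0.806 -3.252 -1.897
vertex 2.089 -4.723 -2.379
vertex 1.138 -2.348 -3.775
endloop
endfacet
facet normal -0.782 0.005 -0.623
outer loop
vertex 2.896 2.131 -2.0
vertex 2.357 2.223 -1.322
vertex 2.679 2.926 -1.721
endloop
endfacet
facet normal 0.891 0.346 -0.293
outer loop
vertex 2.896 2.131 -2.0
vertex 2.679 2.926 -1.721
vertex 3.343 2.217 -0.538
endloop
endfacet
facet normal -0.782 0.004 -0.623
outer loop
vertex 2.679 2.926 -1.721
vertex 2.357 2.223 -1.322
vertex 2.14 3.018 -1.044
endloop
endfacet
facet normal 0.461 0.851 0.251
outer loop
vertex 2.679 2.926 -1.721
vertex 2.14 3.018 -1.044
vertex 3.343 2.217 -0.538
endloop
endfacet
facet normal -0.783 0.004 -0.622
outer loop
vertex 2.14 3.018 -1.044
vertex 2.357 2.223 -1.322
vertex 1.819 2.315 -0.645
endloop
endfacet
facet normal -0.028 0.503 0.864
outer loop
vertex 2.14 3.018 -1.044
vertex 1.819 2.315 -0.645
vertex 3.343 2.217 -0.538
endloop
endfacet
facet normal -0.782 0.006 -0.623
outer loop
vertex 1.819 2.315 -0.645
vertex 2.357 2.223 -1.322
vertex 2.035 1.52 -0.924
endloop
endfacet
facet normal -0.088 -0.351 0.932
outer loop
vertex 1.819 2.315 -0.645
vertex 2.035 1.52 -0.924
vertex 3.343 2.217 -0.538
endloop
endfacet
facet normal -0.782 0.005 -0.623
outer loop
vertex 2.035 1.52 -0.924
vertex 2.357 2.223 -1.322
vertex 2.574 1.428 -1.601
endloop
endfacet
facet normal 0.342 -0.856 0.388
outer loop
vertex 2.035 1.52 -0.924
vertex 2.574 1.428 -1.601
vertex 3.343 2.217 -0.538
endloop
endfacet
facet normal -0.782 0.005 -0.623
outer loop
vertex 2.574 1.428 -1.601
vertex 2.357 2.223 -1.322
vertex 2.896 2.131 -2.0
endloop
endfacet
facet normal 0.832 -0.508 -0.224
outer loop
vertex 2.574 1.428 -1.601
vertex 2.896 2.131 -2.0
vertex 3.343 2.217 -0.538
endloop
endfacet
facet normal 0.464 0.807 -0.364
outer loop
vertex -0.084 -0.214 -1.662
vertex -0.674 0.313 -1.246
vertex 0.078 0.068 -0.83
endloop
endfacet
facet normal 0.924 0.270 -0.271
outer loop
vertex -0.084 -0.214 -1.662
vertex 0.078 0.068 -0.83
vertex 0.258 -0.777 -1.058
endloop
endfacet
facet normal 0.696 -0.284 -0.659
outer loop
vertex -0.084 -0.214 -1.662
vertex 0.258 -0.777 -1.058
vertex -0.383 -1.055 -1.615
endloop
endfacet
facet normal 0.095 -0.089 -0.991
outer loop
vertex -0.084 -0.214 -1.662
vertex -0.383 -1.055 -1.615
vertex -0.959 -0.381 -1.731
endloop
endfacet
facet normal -0.048 0.585 -0.809
outer loop
vertex -0.084 -0.214 -1.662
vertex -0.959 -0.381 -1.731
vertex -0.674 0.313 -1.246
endloop
endfacet
facet normal 0.905 0.080 0.417
outer loop
vertex 0.258 -0.777 -1.058
vertex 0.078 0.068 -0.83
vertex -0.121 -0.599 -0.269
endloop
endfacet
facet normal 0.162 0.950 0.267
outer loop
vertex 0.078 0.068 -0.83
vertex -0.674 0.313 -1.246
vertex -0.697 0.075 -0.385
endloop
endfacet
facet normal -0.667 0.591 -0.454
outer loop
vertex -0.674 0.313 -1.246
vertex -0.959 -0.381 -1.731
vertex -1.338 -0.203 -0.942
endloop
endfacet
facet normal -0.435 -0.500 -0.749
outer loop
vertex -0.959 -0.381 -1.731
vertex -0.383 -1.055 -1.615
vertex -1.158 -1.048 -1.17
endloop
endfacet
facet normal 0.538 -0.816 -0.211
outer loop
vertex -0.383 -1.055 -1.615
vertex 0.258 -0.777 -1.058
vertex -0.406 -1.293 -0.754
endloop
endfacet
facet normal -0.095 0.089 0.991
outer loop
vertex -0.996 -0.766 -0.338
vertex -0.121 -0.599 -0.269
vertex -0.697 0.075 -0.385
endloop
endfacet
facet normal -0.696 0.284 0.659
outer loop
vertex -0.996 -0.766 -0.338
vertex -0.697 0.075 -0.385
vertex -1.338 -0.203 -0.942
endloop
endfacet
facet normal -0.924 -0.270 0.271
outer loop
vertex -0.996 -0.766 -0.338
vertex -1.338 -0.203 -0.942
vertex -1.158 -1.048 -1.17
endloop
endfacet
facet normal -0.464 -0.807 0.364
outer loop
vertex -0.996 -0.766 -0.338
vertex -1.158 -1.048 -1.17
vertex -0.406 -1.293 -0.754
endloop
endfacet
facet normal 0.048 -0.585 0.809
outer loop
vertex -0.996 -0.766 -0.338
vertex -0.406 -1.293 -0.754
vertex -0.121 -0.599 -0.269
endloop
endfacet
facet normal 0.435 0.500 0.749
outer loop
vertex -0.697 0.075 -0.385
vertex -0.121 -0.599 -0.269
vertex 0.078 0.068 -0.83
endloop
endfacet
facet normal -0.538 0.816 0.211
outer loop
vertex -1.338 -0.203 -0.942
vertex -0.697 0.075 -0.385
vertex -0.674 0.313 -1.246
endloop
endfacet
facet normal -0.905 -0.080 -0.417
outer loop
vertex -1.158 -1.048 -1.17
vertex -1.338 -0.203 -0.942
vertex -0.959 -0.381 -1.731
endloop
endfacet
facet normal -0.162 -0.950 -0.267
outer loop
vertex -0.406 -1.293 -0.754
vertex -1.158 -1.048 -1.17
vertex -0.383 -1.055 -1.615
endloop
endfacet
facet normal 0.667 -0.591 0.454
outer loop
vertex -0.121 -0.599 -0.269
vertex -0.406 -1.293 -0.754
vertex 0.258 -0.777 -1.058
endloop
endfacet

endsolid


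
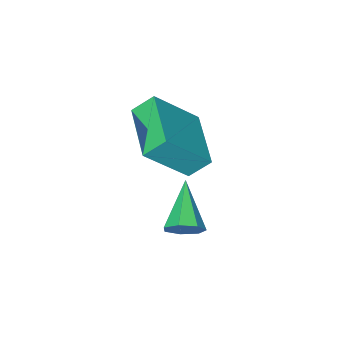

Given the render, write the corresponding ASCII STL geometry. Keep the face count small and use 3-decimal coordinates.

solid 
facet normal 0.527 0.686 -0.502
outer loop
vertex 4.39 1.904 -3.343
vertex 3.796 2.178 -3.592
vertex 4.141 2.343 -3.005
endloop
endfacet
facet normal 0.543 -0.297 0.786
outer loop
vertex 4.39 1.904 -3.343
vertex 4.141 2.343 -3.005
vertex 2.784 0.862 -2.628
endloop
endfacet
facet normal 0.527 0.686 -0.502
outer loop
vertex 4.141 2.343 -3.005
vertex 3.796 2.178 -3.592
vertex 3.632 2.658 -3.109
endloop
endfacet
facet normal -0.029 0.271 0.962
outer loop
vertex 4.141 2.343 -3.005
vertex 3.632 2.658 -3.109
vertex 2.784 0.862 -2.628
endloop
endfacet
facet normal 0.527 0.685 -0.502
outer loop
vertex 3.632 2.658 -3.109
vertex 3.796 2.178 -3.592
vertex 3.247 2.612 -3.576
endloop
endfacet
facet normal -0.702 0.474 0.532
outer loop
vertex 3.632 2.658 -3.109
vertex 3.247 2.612 -3.576
vertex 2.784 0.862 -2.628
endloop
endfacet
facet normal 0.527 0.686 -0.502
outer loop
vertex 3.247 2.612 -3.576
vertex 3.796 2.178 -3.592
vertex 3.275 2.24 -4.055
endloop
endfacet
facet normal -0.971 0.159 -0.180
outer loop
vertex 3.247 2.612 -3.576
vertex 3.275 2.24 -4.055
vertex 2.784 0.862 -2.628
endloop
endfacet
facet normal 0.527 0.686 -0.502
outer loop
vertex 3.275 2.24 -4.055
vertex 3.796 2.178 -3.592
vertex 3.696 1.821 -4.185
endloop
endfacet
facet normal -0.632 -0.437 -0.640
outer loop
vertex 3.275 2.24 -4.055
vertex 3.696 1.821 -4.185
vertex 2.784 0.862 -2.628
endloop
endfacet
facet normal 0.526 0.686 -0.502
outer loop
vertex 3.696 1.821 -4.185
vertex 3.796 2.178 -3.592
vertex 4.192 1.672 -3.869
endloop
endfacet
facet normal 0.058 -0.865 -0.499
outer loop
vertex 3.696 1.821 -4.185
vertex 4.192 1.672 -3.869
vertex 2.784 0.862 -2.628
endloop
endfacet
facet normal 0.527 0.687 -0.501
outer loop
vertex 4.192 1.672 -3.869
vertex 3.796 2.178 -3.592
vertex 4.39 1.904 -3.343
endloop
endfacet
facet normal 0.581 -0.803 0.135
outer loop
vertex 4.192 1.672 -3.869
vertex 4.39 1.904 -3.343
vertex 2.784 0.862 -2.628
endloop
endfacet
facet normal -0.604 0.402 0.688
outer loop
vertex 3.219 -0.232 1.103
vertex 4.15 1.714 0.784
vertex 1.792 0.204 -0.403
endloop
endfacet
facet normal -0.427 -0.892 0.146
outer loop
vertex 2.39 -0.194 -1.084
vertex 3.219 -0.232 1.103
vertex 1.792 0.204 -0.403
endloop
endfacet
facet normal -0.604 0.402 0.688
outer loop
vertex 1.792 0.204 -0.403
vertex 4.15 1.714 0.784
vertex 2.723 2.149 -0.722
endloop
endfacet
facet normal -0.673 0.205 -0.711
outer loop
vertex 2.723 2.149 -0.722
vertex 2.39 -0.194 -1.084
vertex 1.792 0.204 -0.403
endloop
endfacet
facet normal 0.673 -0.205 0.711
outer loop
vertex 3.219 -0.232 1.103
vertex 4.748 1.316 0.103
vertex 4.15 1.714 0.784
endloop
endfacet
facet normal -0.426 -0.893 0.146
outer loop
vertex 3.817 -0.629 0.422
vertex 3.219 -0.232 1.103
vertex 2.39 -0.194 -1.084
endloop
endfacet
facet normal 0.673 -0.206 0.711
outer loop
vertex 3.817 -0.629 0.422
vertex 4.748 1.316 0.103
vertex 3.219 -0.232 1.103
endloop
endfacet
facet normal 0.427 0.892 -0.147
outer loop
vertex 4.15 1.714 0.784
vertex 4.748 1.316 0.103
vertex 2.723 2.149 -0.722
endloop
endfacet
facet normal -0.673 0.205 -0.711
outer loop
vertex 3.321 1.752 -1.403
vertex 2.39 -0.194 -1.084
vertex 2.723 2.149 -0.722
endloop
endfacet
facet normal 0.427 0.893 -0.146
outer loop
vertex 2.723 2.149 -0.722
vertex 4.748 1.316 0.103
vertex 3.321 1.752 -1.403
endloop
endfacet
facet normal 0.604 -0.402 -0.688
outer loop
vertex 3.321 1.752 -1.403
vertex 3.817 -0.629 0.422
vertex 2.39 -0.194 -1.084
endloop
endfacet
facet normal 0.604 -0.402 -0.688
outer loop
vertex 4.748 1.316 0.103
vertex 3.817 -0.629 0.422
vertex 3.321 1.752 -1.403
endloop
endfacet

endsolid


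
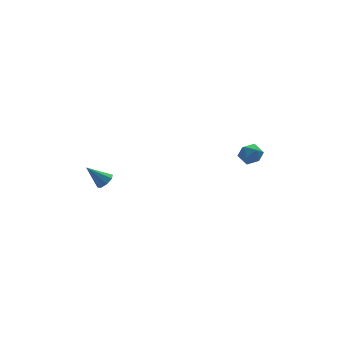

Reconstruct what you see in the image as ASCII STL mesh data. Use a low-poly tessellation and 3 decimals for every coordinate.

solid 
facet normal -0.652 0.714 -0.257
outer loop
vertex 3.662 -1.215 1.393
vertex 3.214 -1.468 1.827
vertex 3.65 -0.997 2.03
endloop
endfacet
facet normal 0.020 0.946 -0.323
outer loop
vertex 3.662 -1.215 1.393
vertex 3.65 -0.997 2.03
vertex 4.239 -1.114 1.724
endloop
endfacet
facet normal 0.358 0.514 -0.780
outer loop
vertex 3.662 -1.215 1.393
vertex 4.239 -1.114 1.724
vertex 4.166 -1.657 1.333
endloop
endfacet
facet normal -0.106 0.015 -0.994
outer loop
vertex 3.662 -1.215 1.393
vertex 4.166 -1.657 1.333
vertex 3.533 -1.875 1.397
endloop
endfacet
facet normal -0.728 0.138 -0.671
outer loop
vertex 3.662 -1.215 1.393
vertex 3.533 -1.875 1.397
vertex 3.214 -1.468 1.827
endloop
endfacet
facet normal 0.339 0.887 0.314
outer loop
vertex 4.239 -1.114 1.724
vertex 3.65 -0.997 2.03
vertex 4.147 -1.305 2.363
endloop
endfacet
facet normal -0.749 0.512 0.421
outer loop
vertex 3.65 -0.997 2.03
vertex 3.214 -1.468 1.827
vertex 3.514 -1.523 2.427
endloop
endfacet
facet normal -0.873 -0.419 -0.251
outer loop
vertex 3.214 -1.468 1.827
vertex 3.533 -1.875 1.397
vertex 3.441 -2.066 2.036
endloop
endfacet
facet normal 0.135 -0.619 -0.774
outer loop
vertex 3.533 -1.875 1.397
vertex 4.166 -1.657 1.333
vertex 4.03 -2.183 1.73
endloop
endfacet
facet normal 0.885 0.187 -0.425
outer loop
vertex 4.166 -1.657 1.333
vertex 4.239 -1.114 1.724
vertex 4.466 -1.712 1.933
endloop
endfacet
facet normal 0.106 -0.015 0.994
outer loop
vertex 4.018 -1.965 2.367
vertex 4.147 -1.305 2.363
vertex 3.514 -1.523 2.427
endloop
endfacet
facet normal -0.358 -0.514 0.780
outer loop
vertex 4.018 -1.965 2.367
vertex 3.514 -1.523 2.427
vertex 3.441 -2.066 2.036
endloop
endfacet
facet normal -0.020 -0.946 0.323
outer loop
vertex 4.018 -1.965 2.367
vertex 3.441 -2.066 2.036
vertex 4.03 -2.183 1.73
endloop
endfacet
facet normal 0.652 -0.714 0.257
outer loop
vertex 4.018 -1.965 2.367
vertex 4.03 -2.183 1.73
vertex 4.466 -1.712 1.933
endloop
endfacet
facet normal 0.728 -0.138 0.671
outer loop
vertex 4.018 -1.965 2.367
vertex 4.466 -1.712 1.933
vertex 4.147 -1.305 2.363
endloop
endfacet
facet normal -0.135 0.619 0.774
outer loop
vertex 3.514 -1.523 2.427
vertex 4.147 -1.305 2.363
vertex 3.65 -0.997 2.03
endloop
endfacet
facet normal -0.885 -0.187 0.425
outer loop
vertex 3.441 -2.066 2.036
vertex 3.514 -1.523 2.427
vertex 3.214 -1.468 1.827
endloop
endfacet
facet normal -0.339 -0.887 -0.314
outer loop
vertex 4.03 -2.183 1.73
vertex 3.441 -2.066 2.036
vertex 3.533 -1.875 1.397
endloop
endfacet
facet normal 0.749 -0.512 -0.421
outer loop
vertex 4.466 -1.712 1.933
vertex 4.03 -2.183 1.73
vertex 4.166 -1.657 1.333
endloop
endfacet
facet normal 0.873 0.419 0.251
outer loop
vertex 4.147 -1.305 2.363
vertex 4.466 -1.712 1.933
vertex 4.239 -1.114 1.724
endloop
endfacet
facet normal 0.633 -0.276 -0.723
outer loop
vertex -2.36 0.76 0.33
vertex -2.759 0.71 0.0
vertex -2.438 1.097 0.133
endloop
endfacet
facet normal 0.484 0.522 0.702
outer loop
vertex -2.36 0.76 0.33
vertex -2.438 1.097 0.133
vertex -3.581 1.07 0.94
endloop
endfacet
facet normal 0.633 -0.277 -0.723
outer loop
vertex -2.438 1.097 0.133
vertex -2.759 0.71 0.0
vertex -2.704 1.207 -0.142
endloop
endfacet
facet normal 0.148 0.959 0.241
outer loop
vertex -2.438 1.097 0.133
vertex -2.704 1.207 -0.142
vertex -3.581 1.07 0.94
endloop
endfacet
facet normal 0.634 -0.277 -0.723
outer loop
vertex -2.704 1.207 -0.142
vertex -2.759 0.71 0.0
vertex -3.002 1.026 -0.334
endloop
endfacet
facet normal -0.403 0.890 -0.214
outer loop
vertex -2.704 1.207 -0.142
vertex -3.002 1.026 -0.334
vertex -3.581 1.07 0.94
endloop
endfacet
facet normal 0.633 -0.278 -0.723
outer loop
vertex -3.002 1.026 -0.334
vertex -2.759 0.71 0.0
vertex -3.158 0.66 -0.33
endloop
endfacet
facet normal -0.846 0.356 -0.397
outer loop
vertex -3.002 1.026 -0.334
vertex -3.158 0.66 -0.33
vertex -3.581 1.07 0.94
endloop
endfacet
facet normal 0.633 -0.276 -0.723
outer loop
vertex -3.158 0.66 -0.33
vertex -2.759 0.71 0.0
vertex -3.08 0.323 -0.133
endloop
endfacet
facet normal -0.922 -0.331 -0.200
outer loop
vertex -3.158 0.66 -0.33
vertex -3.08 0.323 -0.133
vertex -3.581 1.07 0.94
endloop
endfacet
facet normal 0.633 -0.277 -0.723
outer loop
vertex -3.08 0.323 -0.133
vertex -2.759 0.71 0.0
vertex -2.814 0.213 0.142
endloop
endfacet
facet normal -0.586 -0.767 0.260
outer loop
vertex -3.08 0.323 -0.133
vertex -2.814 0.213 0.142
vertex -3.581 1.07 0.94
endloop
endfacet
facet normal 0.634 -0.277 -0.723
outer loop
vertex -2.814 0.213 0.142
vertex -2.759 0.71 0.0
vertex -2.516 0.394 0.334
endloop
endfacet
facet normal -0.036 -0.698 0.715
outer loop
vertex -2.814 0.213 0.142
vertex -2.516 0.394 0.334
vertex -3.581 1.07 0.94
endloop
endfacet
facet normal 0.633 -0.278 -0.723
outer loop
vertex -2.516 0.394 0.334
vertex -2.759 0.71 0.0
vertex -2.36 0.76 0.33
endloop
endfacet
facet normal 0.407 -0.164 0.898
outer loop
vertex -2.516 0.394 0.334
vertex -2.36 0.76 0.33
vertex -3.581 1.07 0.94
endloop
endfacet

endsolid


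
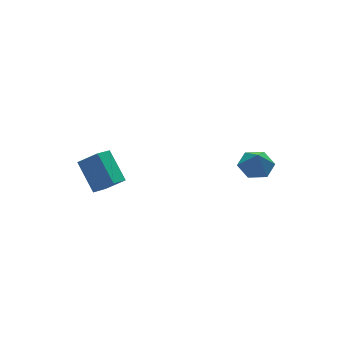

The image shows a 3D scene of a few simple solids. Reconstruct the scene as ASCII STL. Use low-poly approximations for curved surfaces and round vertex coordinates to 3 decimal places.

solid 
facet normal 0.108 0.276 -0.955
outer loop
vertex 4.555 -1.47 2.998
vertex 3.739 -1.994 2.754
vertex 3.655 -1.035 3.022
endloop
endfacet
facet normal 0.288 0.552 0.783
outer loop
vertex 4.555 -1.47 2.998
vertex 3.655 -1.035 3.022
vertex 3.601 -2.346 3.966
endloop
endfacet
facet normal 0.108 0.276 -0.955
outer loop
vertex 3.655 -1.035 3.022
vertex 3.739 -1.994 2.754
vertex 2.839 -1.559 2.778
endloop
endfacet
facet normal -0.530 0.510 0.678
outer loop
vertex 3.655 -1.035 3.022
vertex 2.839 -1.559 2.778
vertex 3.601 -2.346 3.966
endloop
endfacet
facet normal 0.109 0.277 -0.955
outer loop
vertex 2.839 -1.559 2.778
vertex 3.739 -1.994 2.754
vertex 2.923 -2.518 2.509
endloop
endfacet
facet normal -0.879 -0.198 0.433
outer loop
vertex 2.839 -1.559 2.778
vertex 2.923 -2.518 2.509
vertex 3.601 -2.346 3.966
endloop
endfacet
facet normal 0.109 0.277 -0.955
outer loop
vertex 2.923 -2.518 2.509
vertex 3.739 -1.994 2.754
vertex 3.823 -2.954 2.485
endloop
endfacet
facet normal -0.411 -0.864 0.293
outer loop
vertex 2.923 -2.518 2.509
vertex 3.823 -2.954 2.485
vertex 3.601 -2.346 3.966
endloop
endfacet
facet normal 0.109 0.277 -0.955
outer loop
vertex 3.823 -2.954 2.485
vertex 3.739 -1.994 2.754
vertex 4.639 -2.43 2.73
endloop
endfacet
facet normal 0.408 -0.822 0.398
outer loop
vertex 3.823 -2.954 2.485
vertex 4.639 -2.43 2.73
vertex 3.601 -2.346 3.966
endloop
endfacet
facet normal 0.108 0.276 -0.955
outer loop
vertex 4.639 -2.43 2.73
vertex 3.739 -1.994 2.754
vertex 4.555 -1.47 2.998
endloop
endfacet
facet normal 0.757 -0.113 0.643
outer loop
vertex 4.639 -2.43 2.73
vertex 4.555 -1.47 2.998
vertex 3.601 -2.346 3.966
endloop
endfacet
facet normal -0.653 0.442 -0.615
outer loop
vertex -4.107 1.388 1.347
vertex -4.153 3.022 2.568
vertex -3.115 1.918 0.675
endloop
endfacet
facet normal 0.023 -0.801 -0.598
outer loop
vertex -2.227 1.318 1.512
vertex -4.107 1.388 1.347
vertex -3.115 1.918 0.675
endloop
endfacet
facet normal -0.653 0.441 -0.615
outer loop
vertex -3.115 1.918 0.675
vertex -4.153 3.022 2.568
vertex -3.162 3.552 1.896
endloop
endfacet
facet normal 0.757 0.405 -0.513
outer loop
vertex -3.162 3.552 1.896
vertex -2.227 1.318 1.512
vertex -3.115 1.918 0.675
endloop
endfacet
facet normal -0.757 -0.405 0.513
outer loop
vertex -4.107 1.388 1.347
vertex -3.265 2.422 3.405
vertex -4.153 3.022 2.568
endloop
endfacet
facet normal 0.023 -0.801 -0.598
outer loop
vertex -3.218 0.788 2.184
vertex -4.107 1.388 1.347
vertex -2.227 1.318 1.512
endloop
endfacet
facet normal -0.757 -0.405 0.513
outer loop
vertex -3.218 0.788 2.184
vertex -3.265 2.422 3.405
vertex -4.107 1.388 1.347
endloop
endfacet
facet normal -0.023 0.801 0.598
outer loop
vertex -4.153 3.022 2.568
vertex -3.265 2.422 3.405
vertex -3.162 3.552 1.896
endloop
endfacet
facet normal 0.757 0.405 -0.513
outer loop
vertex -2.273 2.952 2.733
vertex -2.227 1.318 1.512
vertex -3.162 3.552 1.896
endloop
endfacet
facet normal -0.023 0.801 0.598
outer loop
vertex -3.162 3.552 1.896
vertex -3.265 2.422 3.405
vertex -2.273 2.952 2.733
endloop
endfacet
facet normal 0.653 -0.441 0.615
outer loop
vertex -2.273 2.952 2.733
vertex -3.218 0.788 2.184
vertex -2.227 1.318 1.512
endloop
endfacet
facet normal 0.653 -0.441 0.616
outer loop
vertex -3.265 2.422 3.405
vertex -3.218 0.788 2.184
vertex -2.273 2.952 2.733
endloop
endfacet

endsolid
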